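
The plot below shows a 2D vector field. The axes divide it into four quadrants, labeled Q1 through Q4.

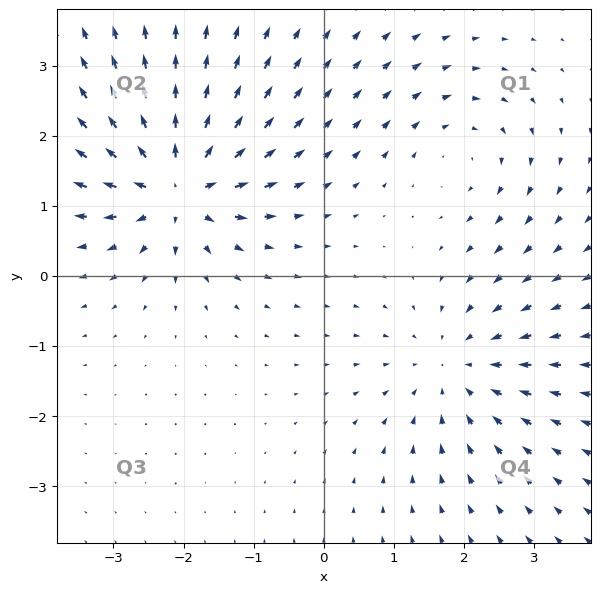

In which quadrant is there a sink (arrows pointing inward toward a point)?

Q4

The sink sits at approximately (1.9, -1.3), which lies in quadrant Q4. The divergence there is about -3, negative as expected for a sink.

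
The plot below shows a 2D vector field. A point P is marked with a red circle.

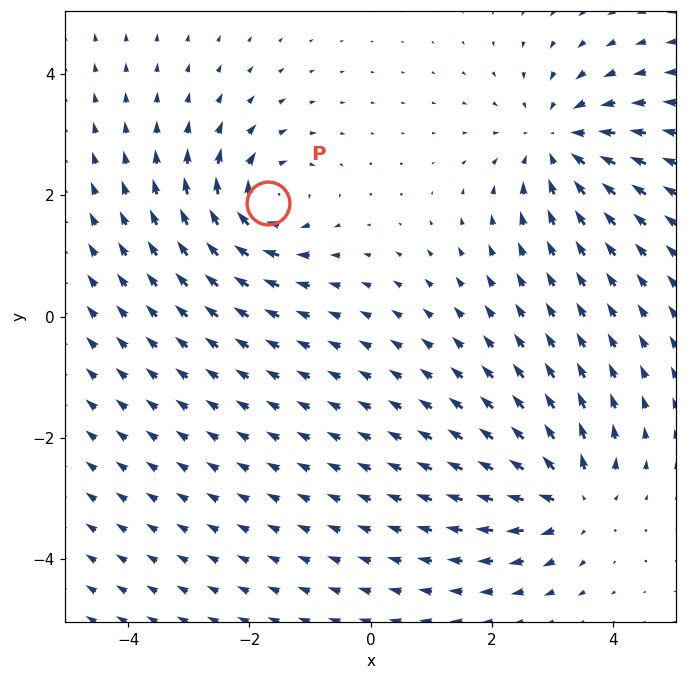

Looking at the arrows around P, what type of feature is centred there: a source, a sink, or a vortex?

At P (-1.7, 1.9) the arrows circulate clockwise. Divergence ≈0, curl about -5 — near-zero divergence with nonzero curl is a vortex.

vortex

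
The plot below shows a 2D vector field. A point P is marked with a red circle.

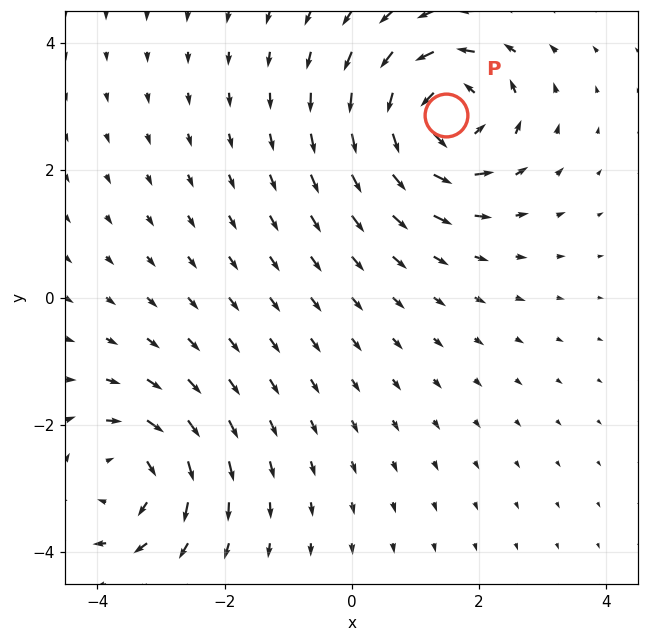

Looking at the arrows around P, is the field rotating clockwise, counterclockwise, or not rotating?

counterclockwise

Near P at (1.5, 2.9) the arrows circulate counterclockwise. The curl (z-component) there is about +5; positive curl means counterclockwise rotation.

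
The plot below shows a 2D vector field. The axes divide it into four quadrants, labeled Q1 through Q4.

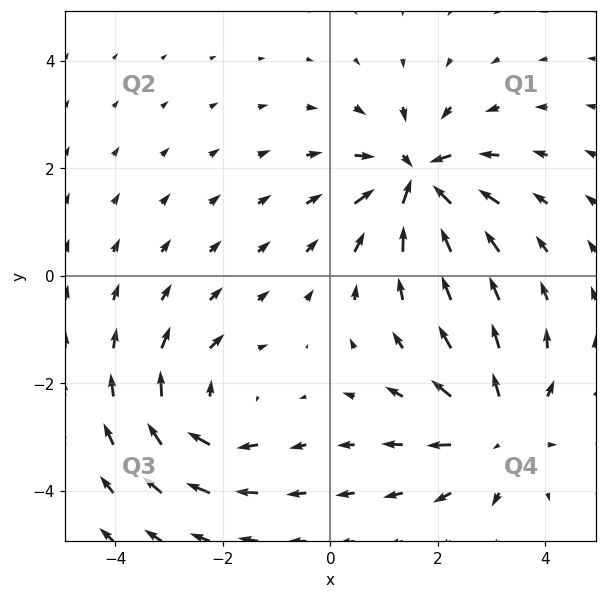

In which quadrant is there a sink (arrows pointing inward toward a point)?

The sink sits at approximately (1.6, 1.8), which lies in quadrant Q1. The divergence there is about -5, negative as expected for a sink.

Q1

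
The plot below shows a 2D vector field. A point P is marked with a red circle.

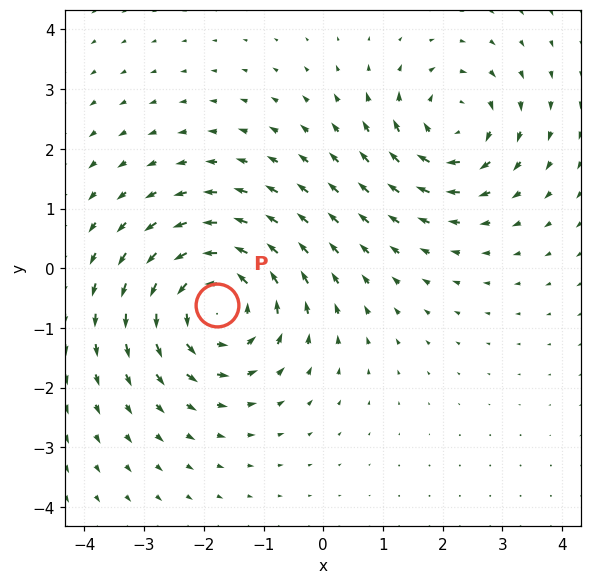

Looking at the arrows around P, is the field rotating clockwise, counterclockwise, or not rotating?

Near P at (-1.8, -0.6) the arrows circulate counterclockwise. The curl (z-component) there is about +5; positive curl means counterclockwise rotation.

counterclockwise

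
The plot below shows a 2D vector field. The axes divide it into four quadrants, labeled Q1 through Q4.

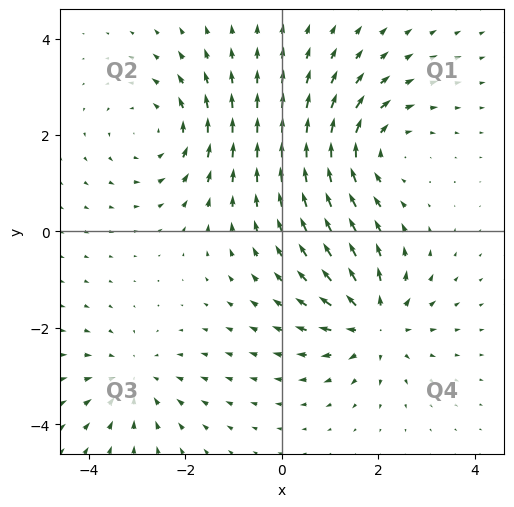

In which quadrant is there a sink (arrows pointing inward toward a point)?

The sink sits at approximately (-3.1, -3.1), which lies in quadrant Q3. The divergence there is about -3, negative as expected for a sink.

Q3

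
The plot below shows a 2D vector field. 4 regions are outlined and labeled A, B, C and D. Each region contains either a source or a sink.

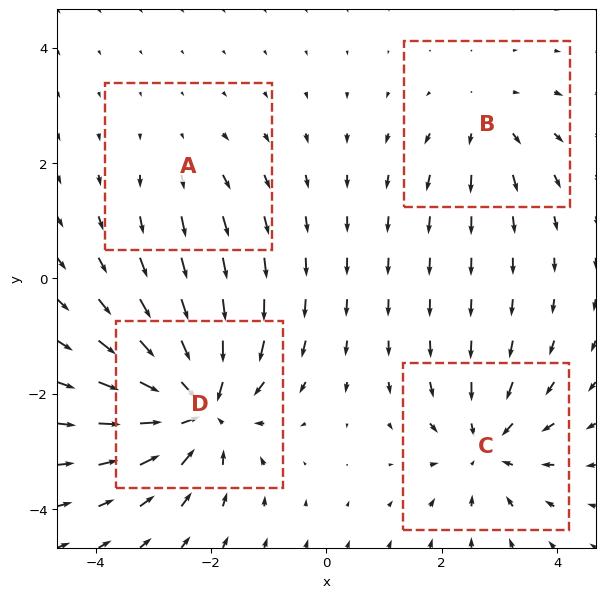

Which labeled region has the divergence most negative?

Divergence at each region's feature centre — A: about +2, B: about +3, C: about -5, D: about -7. Region D is most negative.

D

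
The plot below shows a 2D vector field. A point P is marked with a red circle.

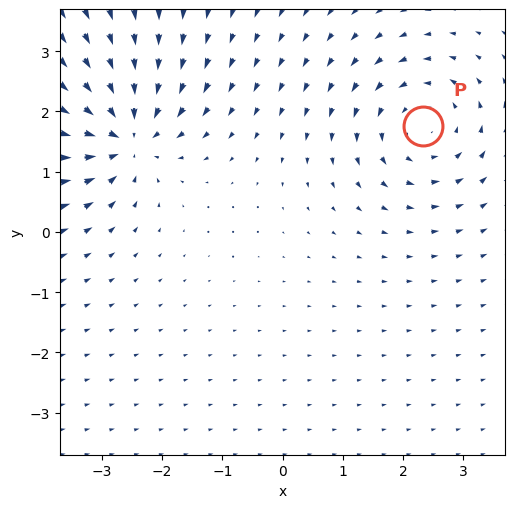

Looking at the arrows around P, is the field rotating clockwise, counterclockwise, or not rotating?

counterclockwise

Near P at (2.3, 1.8) the arrows circulate counterclockwise. The curl (z-component) there is about +4; positive curl means counterclockwise rotation.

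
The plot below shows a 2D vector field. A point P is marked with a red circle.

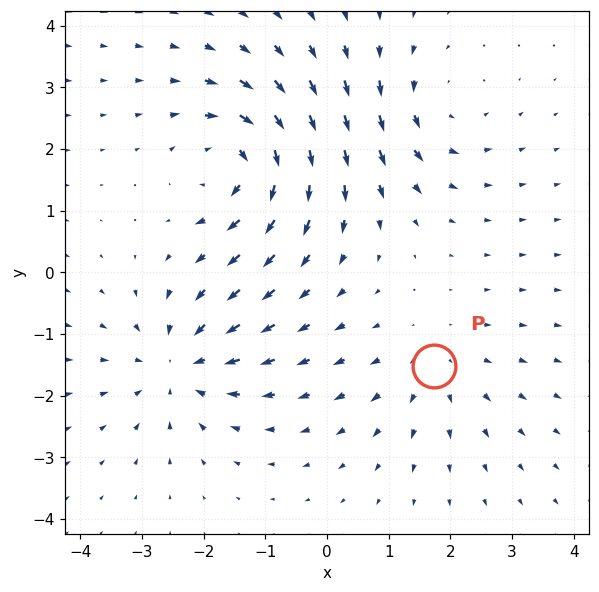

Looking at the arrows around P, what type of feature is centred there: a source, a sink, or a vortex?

At P (1.7, -1.5) the arrows spread outward. Divergence about +3, curl ≈0 — positive divergence with near-zero curl is a source.

source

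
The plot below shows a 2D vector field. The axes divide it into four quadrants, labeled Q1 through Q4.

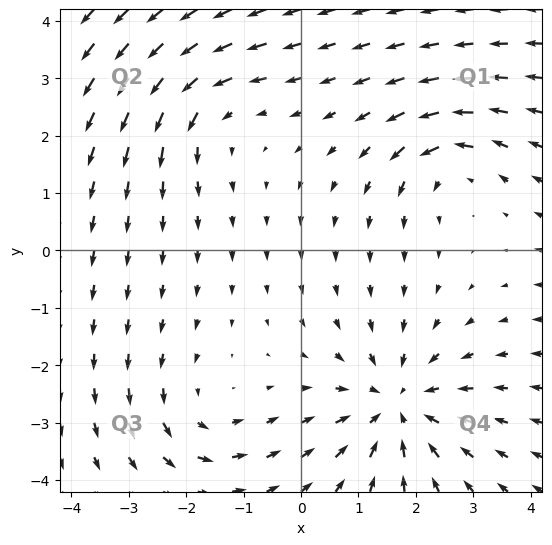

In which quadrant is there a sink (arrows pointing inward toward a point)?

Q4

The sink sits at approximately (1.7, -2.7), which lies in quadrant Q4. The divergence there is about -4, negative as expected for a sink.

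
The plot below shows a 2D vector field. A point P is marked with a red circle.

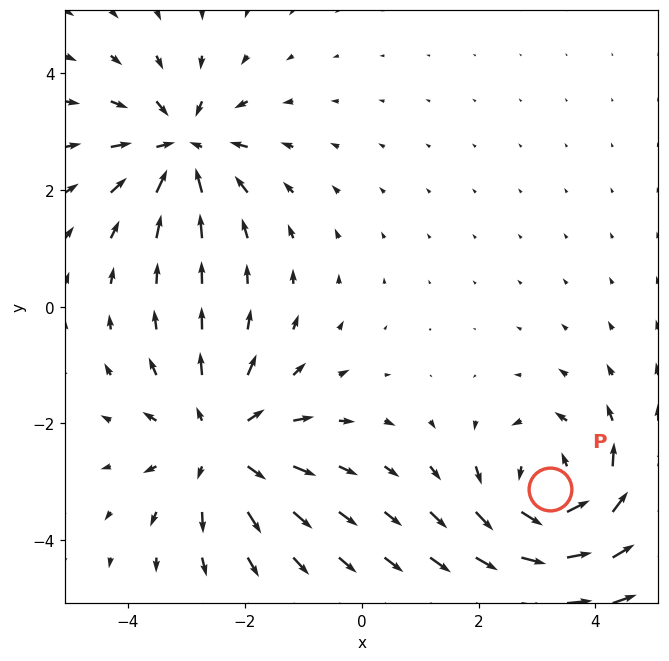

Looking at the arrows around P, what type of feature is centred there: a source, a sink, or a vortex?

vortex

At P (3.2, -3.1) the arrows circulate counterclockwise. Divergence ≈0, curl about +4 — near-zero divergence with nonzero curl is a vortex.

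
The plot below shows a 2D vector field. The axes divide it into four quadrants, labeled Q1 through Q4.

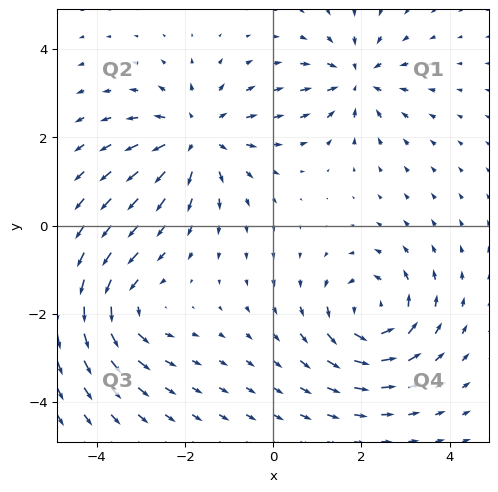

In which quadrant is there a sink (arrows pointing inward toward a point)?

Q1

The sink sits at approximately (1.9, 3.3), which lies in quadrant Q1. The divergence there is about -4, negative as expected for a sink.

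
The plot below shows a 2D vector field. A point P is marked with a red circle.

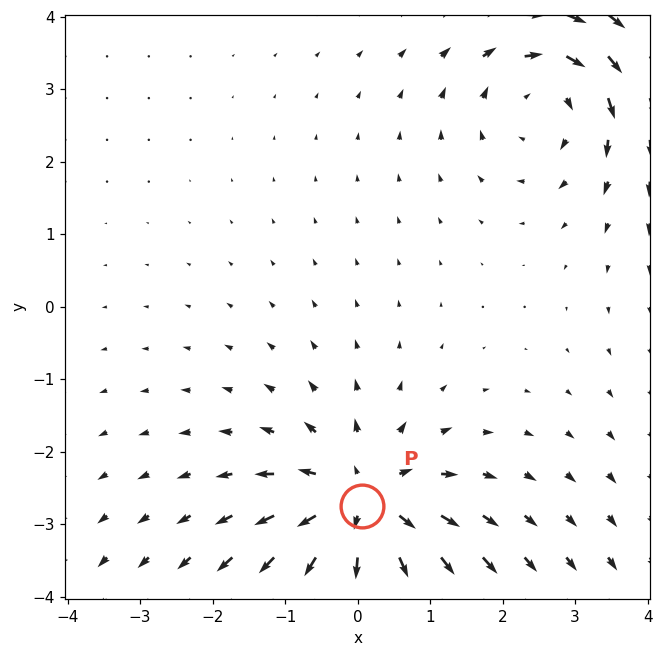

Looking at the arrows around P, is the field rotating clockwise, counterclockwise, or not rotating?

Near P at (0.1, -2.7) the arrows show no circulation. The curl there is ≈0.

not rotating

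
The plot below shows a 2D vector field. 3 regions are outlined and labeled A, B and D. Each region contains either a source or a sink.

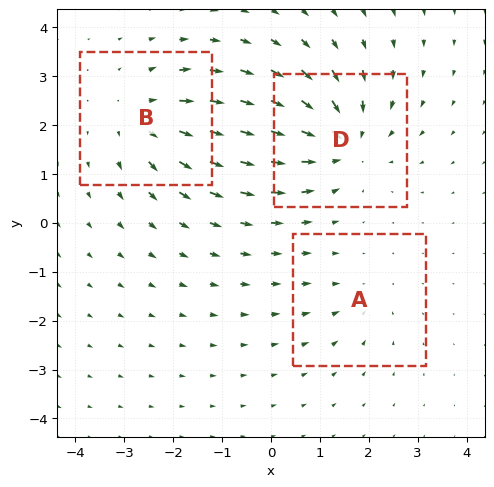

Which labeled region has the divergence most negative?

D

Divergence at each region's feature centre — A: about -2, B: about +3, D: about -4. Region D is most negative.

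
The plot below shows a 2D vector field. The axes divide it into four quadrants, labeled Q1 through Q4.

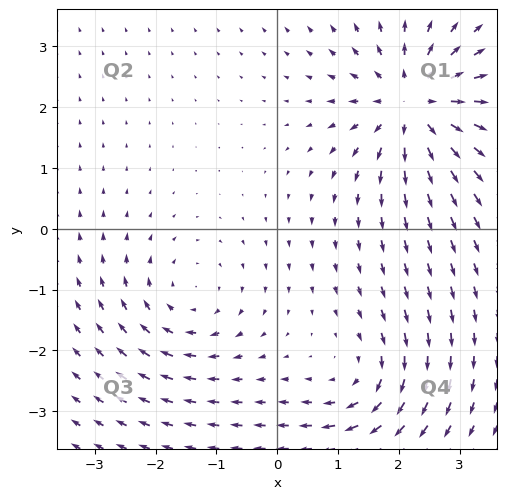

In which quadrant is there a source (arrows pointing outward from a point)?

The source sits at approximately (2.2, 2.1), which lies in quadrant Q1. The divergence there is about +5, positive as expected for a source.

Q1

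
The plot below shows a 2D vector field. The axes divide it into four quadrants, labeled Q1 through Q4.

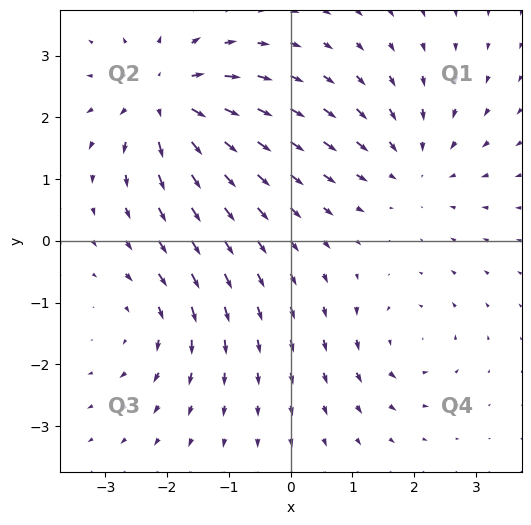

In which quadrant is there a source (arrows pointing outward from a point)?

The source sits at approximately (-2.0, 2.3), which lies in quadrant Q2. The divergence there is about +6, positive as expected for a source.

Q2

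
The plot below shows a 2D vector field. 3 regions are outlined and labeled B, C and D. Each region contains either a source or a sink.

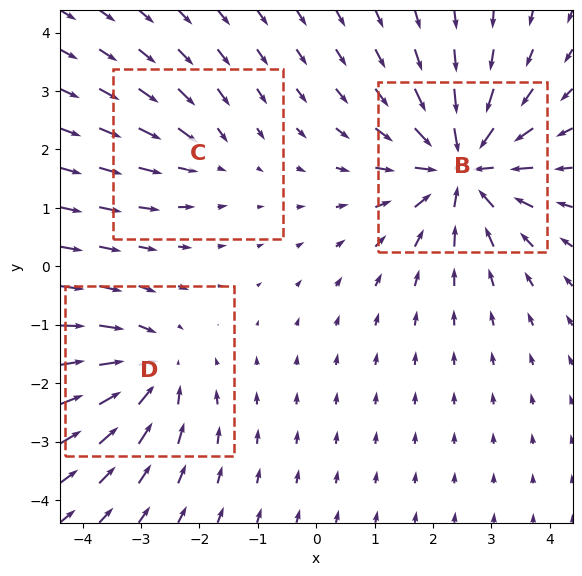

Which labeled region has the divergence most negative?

B

Divergence at each region's feature centre — B: about -5, C: about -2, D: about -3. Region B is most negative.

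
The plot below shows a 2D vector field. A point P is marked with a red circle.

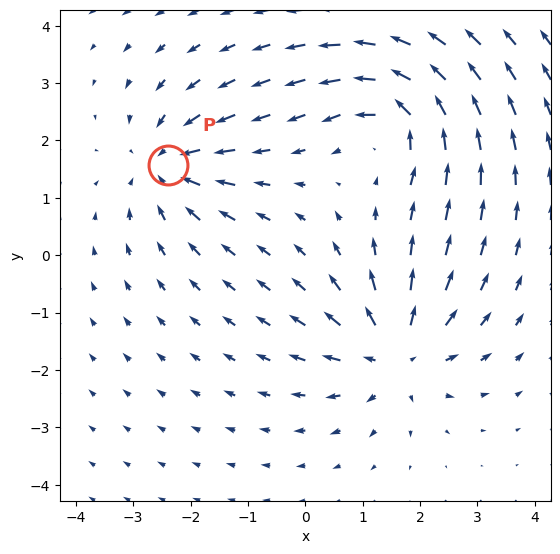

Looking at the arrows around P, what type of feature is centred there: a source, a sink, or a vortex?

At P (-2.4, 1.6) the arrows converge inward. Divergence about -4, curl ≈0 — negative divergence with near-zero curl is a sink.

sink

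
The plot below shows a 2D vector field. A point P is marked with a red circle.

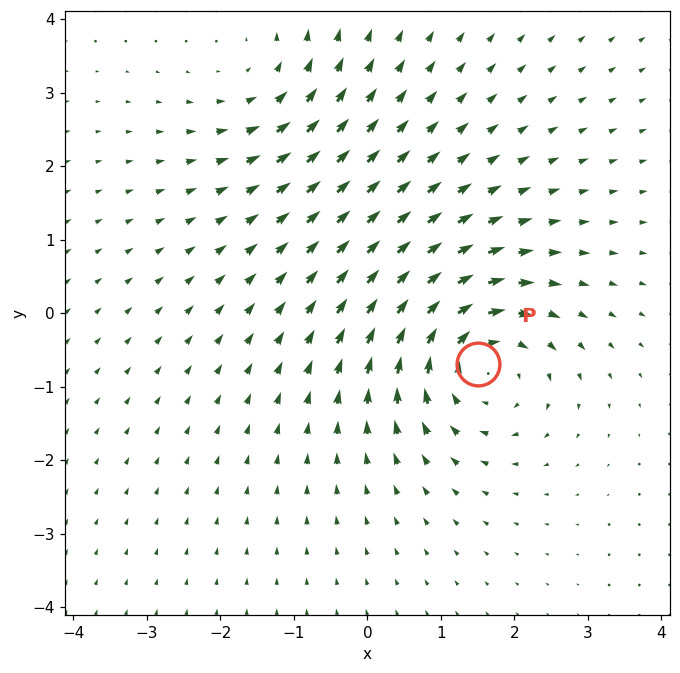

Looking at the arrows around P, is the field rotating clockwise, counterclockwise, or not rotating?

Near P at (1.5, -0.7) the arrows circulate clockwise. The curl (z-component) there is about -4; negative curl means clockwise rotation.

clockwise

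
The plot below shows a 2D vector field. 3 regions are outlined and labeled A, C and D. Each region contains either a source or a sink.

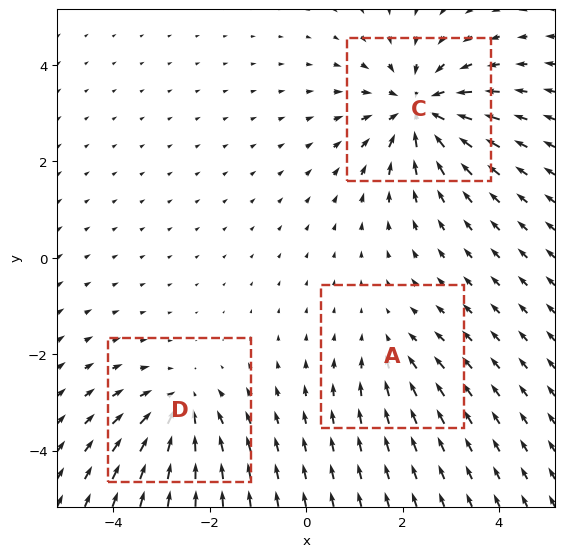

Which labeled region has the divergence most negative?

C

Divergence at each region's feature centre — A: about -2, C: about -5, D: about -3. Region C is most negative.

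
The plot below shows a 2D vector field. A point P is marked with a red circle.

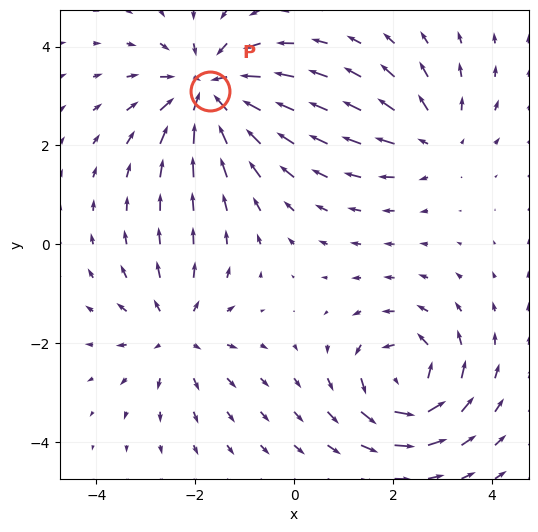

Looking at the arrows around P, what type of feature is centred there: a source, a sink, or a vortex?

At P (-1.7, 3.1) the arrows converge inward. Divergence about -5, curl ≈0 — negative divergence with near-zero curl is a sink.

sink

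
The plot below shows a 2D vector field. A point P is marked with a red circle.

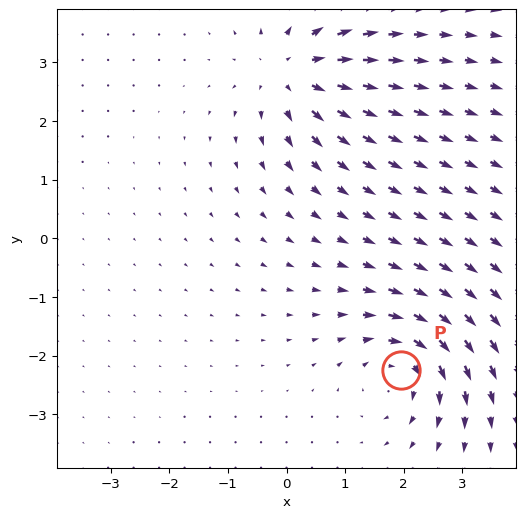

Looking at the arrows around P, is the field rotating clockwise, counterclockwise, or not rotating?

clockwise

Near P at (2.0, -2.2) the arrows circulate clockwise. The curl (z-component) there is about -5; negative curl means clockwise rotation.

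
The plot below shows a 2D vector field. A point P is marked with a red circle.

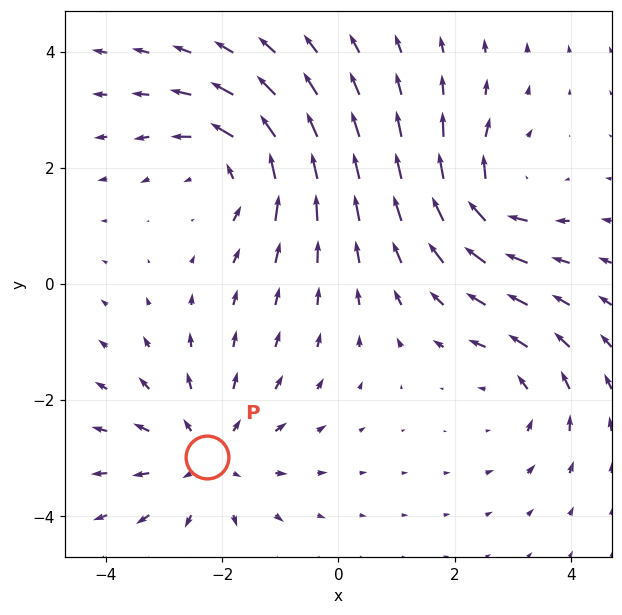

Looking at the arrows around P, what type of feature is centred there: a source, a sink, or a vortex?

At P (-2.3, -3.0) the arrows spread outward. Divergence about +3, curl ≈0 — positive divergence with near-zero curl is a source.

source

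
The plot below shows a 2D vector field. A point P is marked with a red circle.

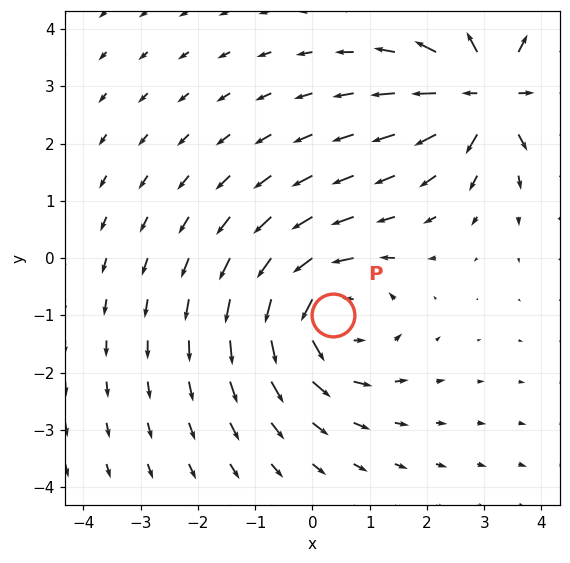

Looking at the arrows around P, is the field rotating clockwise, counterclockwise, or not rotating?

Near P at (0.4, -1.0) the arrows circulate counterclockwise. The curl (z-component) there is about +3; positive curl means counterclockwise rotation.

counterclockwise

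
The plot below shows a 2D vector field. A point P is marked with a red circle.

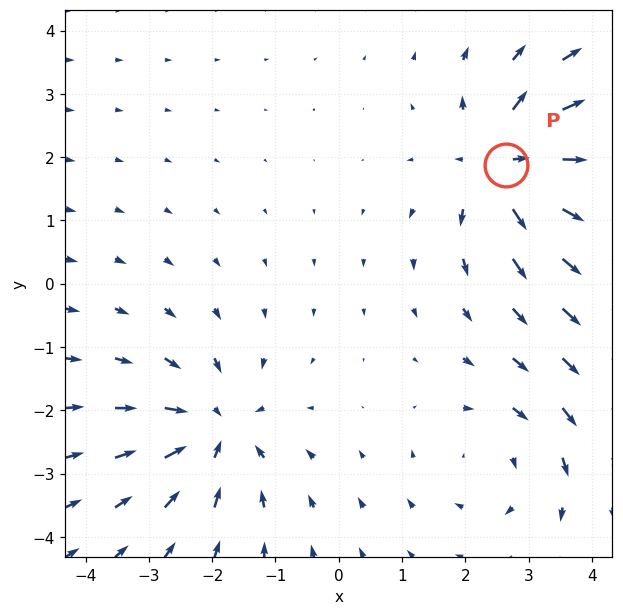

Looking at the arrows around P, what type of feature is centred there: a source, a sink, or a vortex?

At P (2.6, 1.9) the arrows spread outward. Divergence about +6, curl ≈0 — positive divergence with near-zero curl is a source.

source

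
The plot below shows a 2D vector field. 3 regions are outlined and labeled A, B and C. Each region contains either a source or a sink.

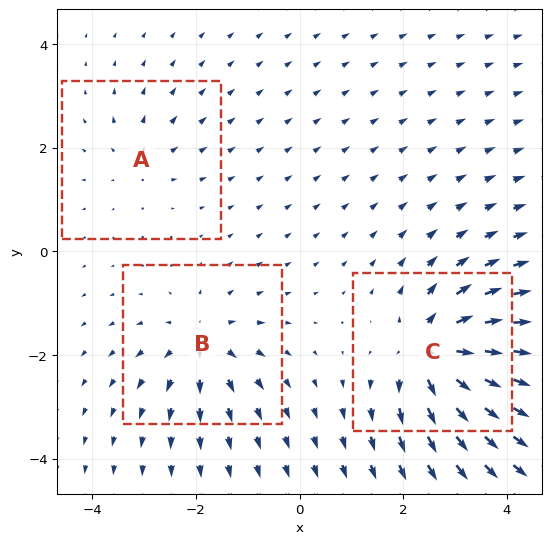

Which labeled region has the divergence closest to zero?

Divergence at each region's feature centre — A: about +2, B: about +4, C: about +6. Region A is closest to zero.

A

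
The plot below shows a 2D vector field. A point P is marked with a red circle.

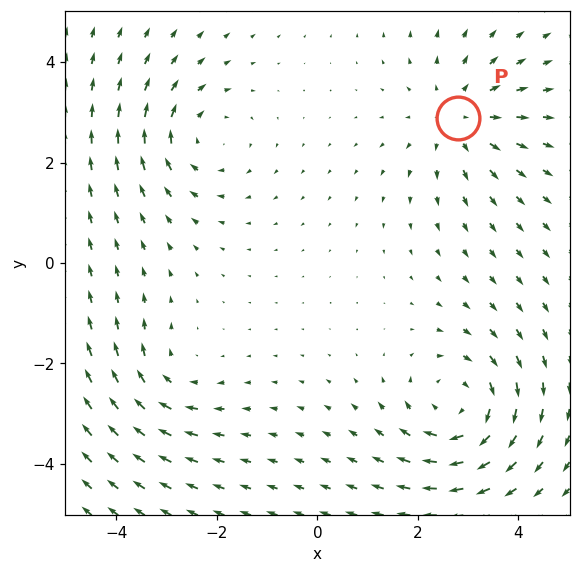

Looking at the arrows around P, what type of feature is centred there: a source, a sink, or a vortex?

At P (2.8, 2.9) the arrows spread outward. Divergence about +3, curl ≈0 — positive divergence with near-zero curl is a source.

source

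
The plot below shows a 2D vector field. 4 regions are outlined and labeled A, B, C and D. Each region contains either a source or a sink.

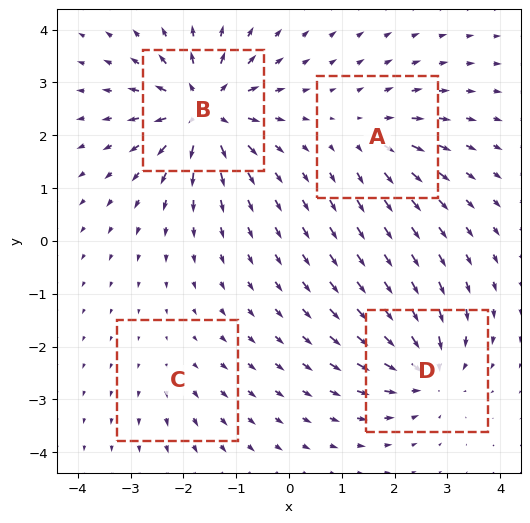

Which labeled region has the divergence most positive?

Divergence at each region's feature centre — A: about +4, B: about +9, C: about +2, D: about -6. Region B is most positive.

B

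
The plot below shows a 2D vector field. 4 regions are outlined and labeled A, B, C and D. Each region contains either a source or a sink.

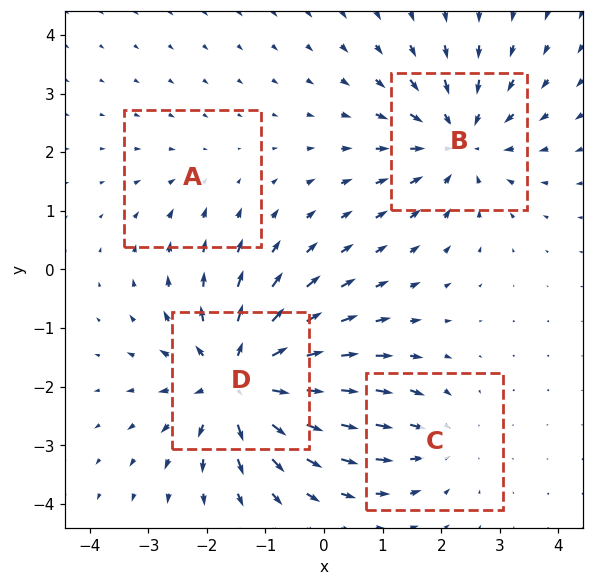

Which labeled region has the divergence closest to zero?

A

Divergence at each region's feature centre — A: about -2, B: about -5, C: about -3, D: about +7. Region A is closest to zero.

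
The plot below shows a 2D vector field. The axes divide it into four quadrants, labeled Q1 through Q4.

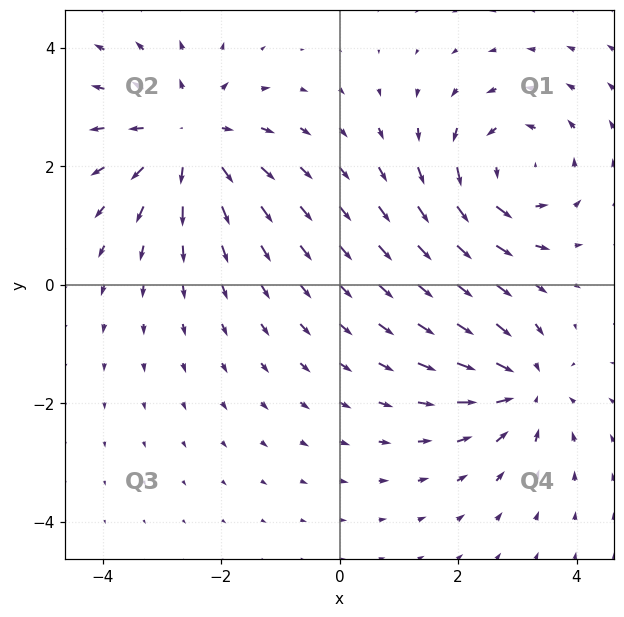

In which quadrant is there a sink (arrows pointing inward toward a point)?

The sink sits at approximately (3.1, -1.7), which lies in quadrant Q4. The divergence there is about -4, negative as expected for a sink.

Q4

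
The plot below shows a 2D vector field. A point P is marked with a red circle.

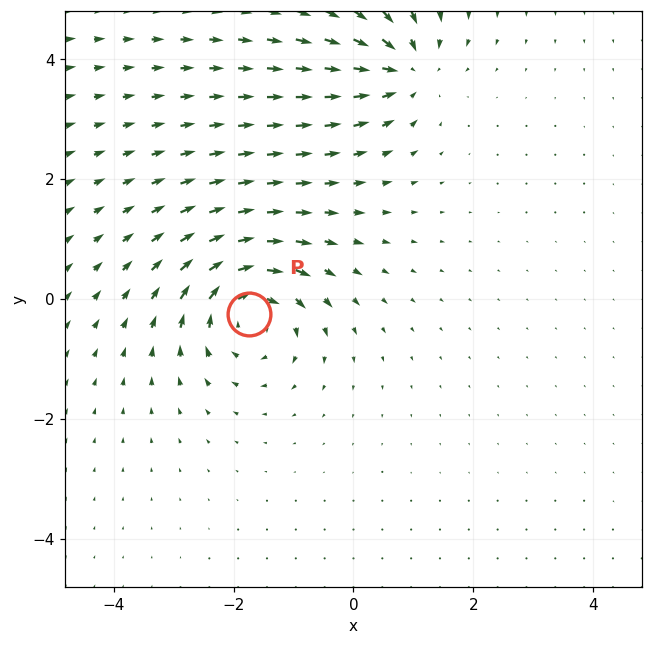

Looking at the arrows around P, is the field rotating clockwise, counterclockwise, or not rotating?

Near P at (-1.7, -0.3) the arrows circulate clockwise. The curl (z-component) there is about -6; negative curl means clockwise rotation.

clockwise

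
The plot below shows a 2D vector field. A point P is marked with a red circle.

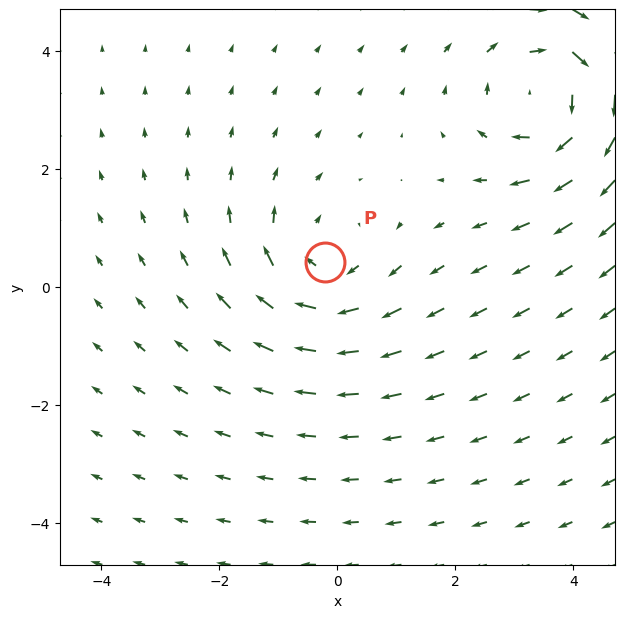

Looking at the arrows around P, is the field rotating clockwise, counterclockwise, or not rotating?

clockwise

Near P at (-0.2, 0.4) the arrows circulate clockwise. The curl (z-component) there is about -4; negative curl means clockwise rotation.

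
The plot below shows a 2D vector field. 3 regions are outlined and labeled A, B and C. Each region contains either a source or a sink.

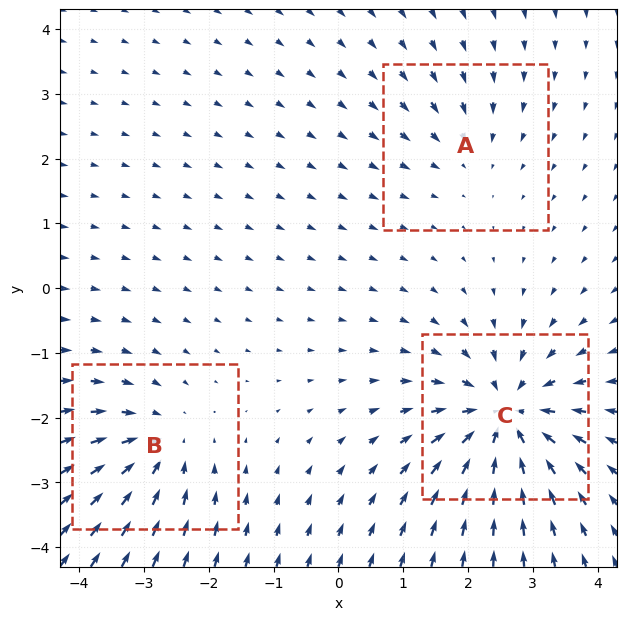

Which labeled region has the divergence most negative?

Divergence at each region's feature centre — A: about -2, B: about -4, C: about -6. Region C is most negative.

C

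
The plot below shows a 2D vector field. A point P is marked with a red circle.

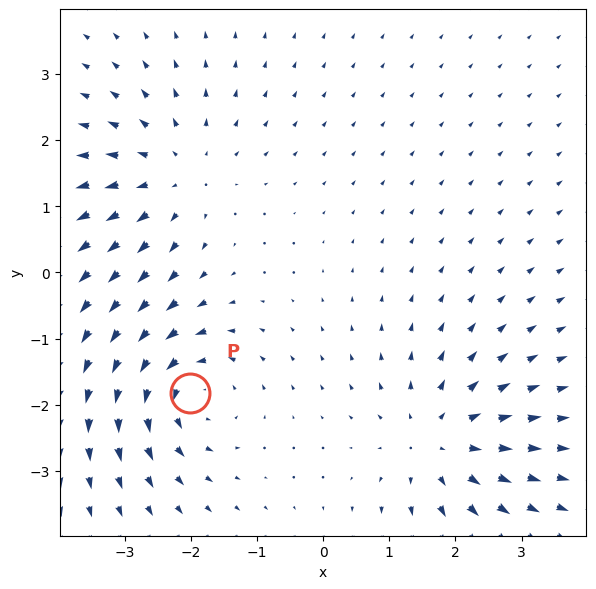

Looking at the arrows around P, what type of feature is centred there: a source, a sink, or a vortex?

vortex

At P (-2.0, -1.8) the arrows circulate counterclockwise. Divergence ≈0, curl about +5 — near-zero divergence with nonzero curl is a vortex.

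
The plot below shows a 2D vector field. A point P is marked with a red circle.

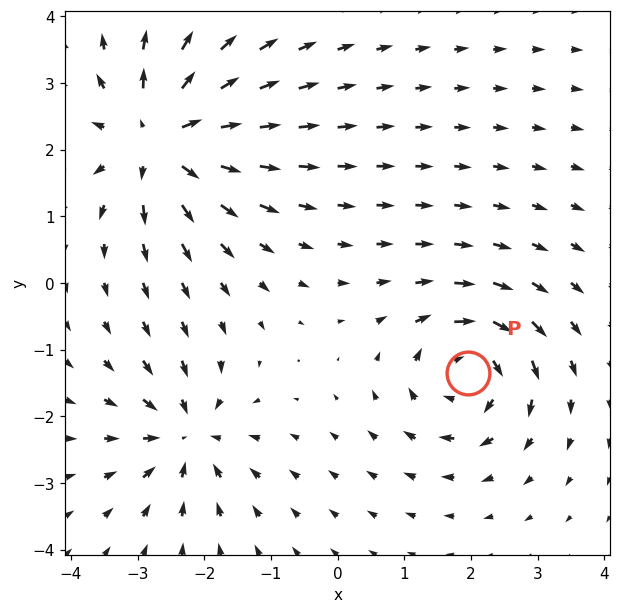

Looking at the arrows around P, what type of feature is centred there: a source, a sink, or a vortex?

At P (2.0, -1.3) the arrows circulate clockwise. Divergence ≈0, curl about -5 — near-zero divergence with nonzero curl is a vortex.

vortex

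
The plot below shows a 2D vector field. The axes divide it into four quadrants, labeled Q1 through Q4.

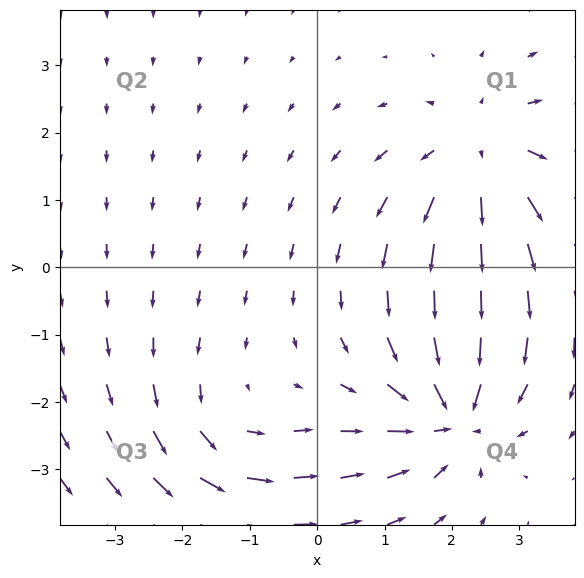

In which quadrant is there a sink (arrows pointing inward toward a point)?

The sink sits at approximately (2.0, -2.2), which lies in quadrant Q4. The divergence there is about -6, negative as expected for a sink.

Q4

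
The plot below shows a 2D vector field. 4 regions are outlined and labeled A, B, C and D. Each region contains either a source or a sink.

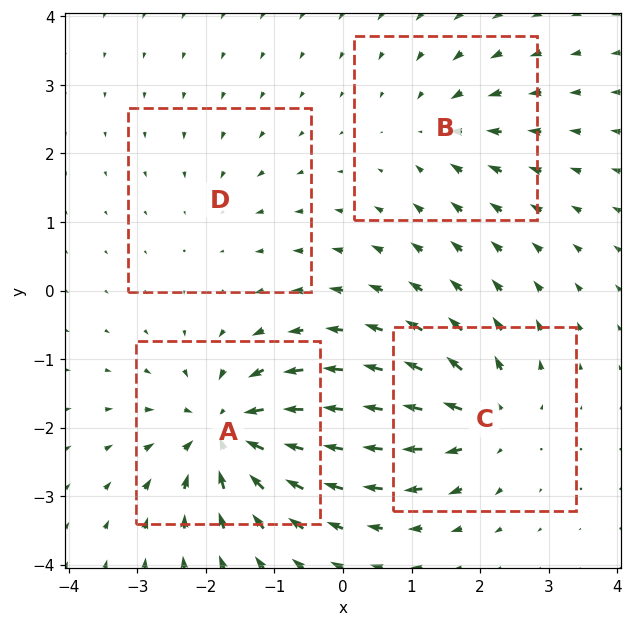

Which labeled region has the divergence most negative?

A

Divergence at each region's feature centre — A: about -9, B: about -4, C: about +6, D: about -2. Region A is most negative.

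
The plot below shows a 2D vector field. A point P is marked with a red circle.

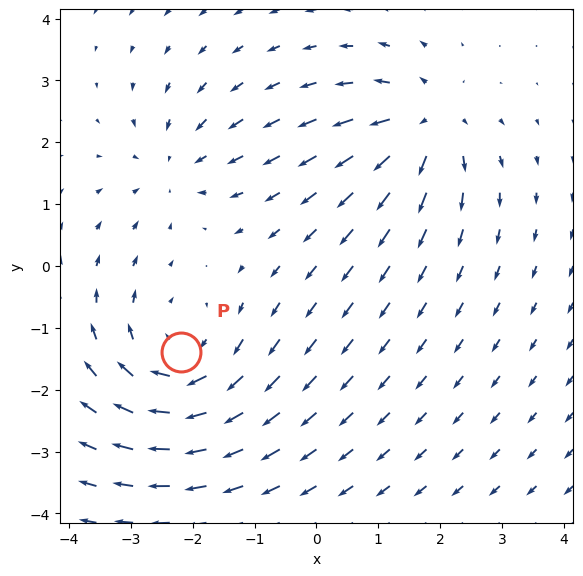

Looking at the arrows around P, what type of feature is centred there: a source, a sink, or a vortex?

vortex

At P (-2.2, -1.4) the arrows circulate clockwise. Divergence ≈0, curl about -4 — near-zero divergence with nonzero curl is a vortex.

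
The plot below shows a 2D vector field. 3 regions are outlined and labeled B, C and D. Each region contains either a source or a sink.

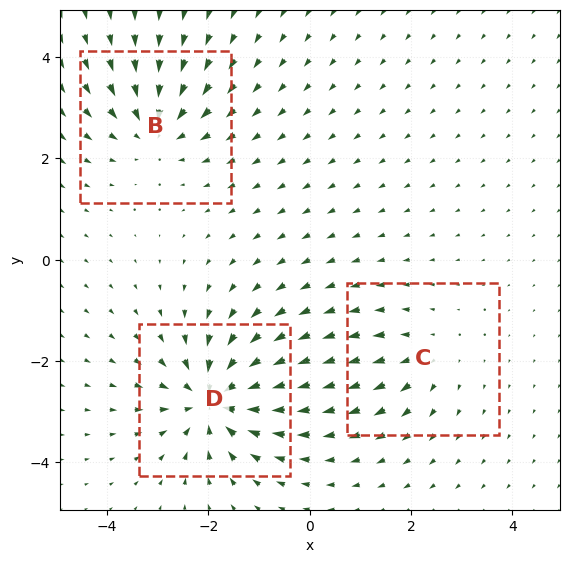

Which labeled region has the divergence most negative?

Divergence at each region's feature centre — B: about -4, C: about +2, D: about -5. Region D is most negative.

D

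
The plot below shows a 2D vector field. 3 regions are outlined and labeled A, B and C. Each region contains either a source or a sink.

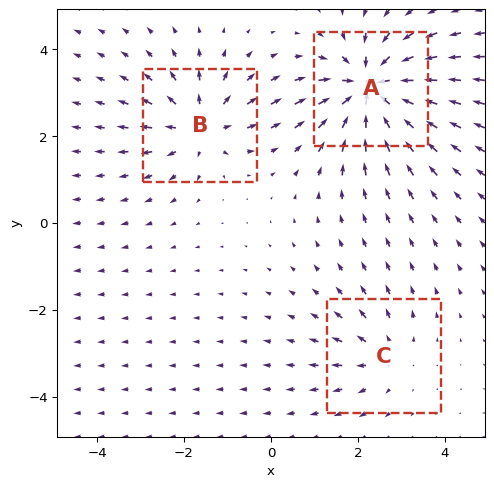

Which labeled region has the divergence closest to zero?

C

Divergence at each region's feature centre — A: about -5, B: about +4, C: about +2. Region C is closest to zero.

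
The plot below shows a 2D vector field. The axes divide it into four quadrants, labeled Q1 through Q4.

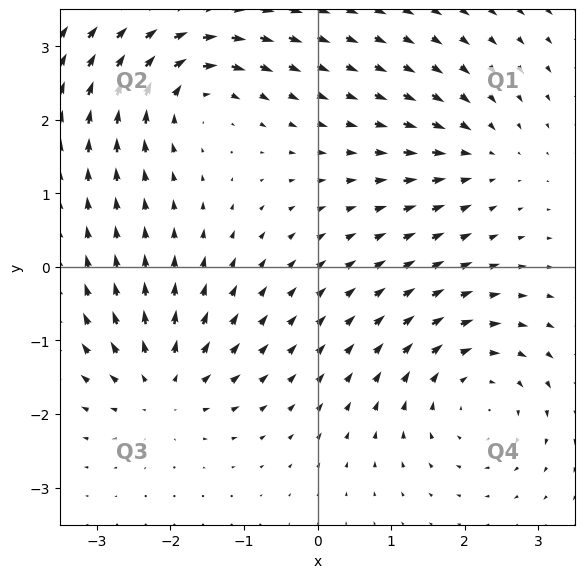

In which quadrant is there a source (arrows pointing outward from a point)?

Q3

The source sits at approximately (-2.1, -1.6), which lies in quadrant Q3. The divergence there is about +5, positive as expected for a source.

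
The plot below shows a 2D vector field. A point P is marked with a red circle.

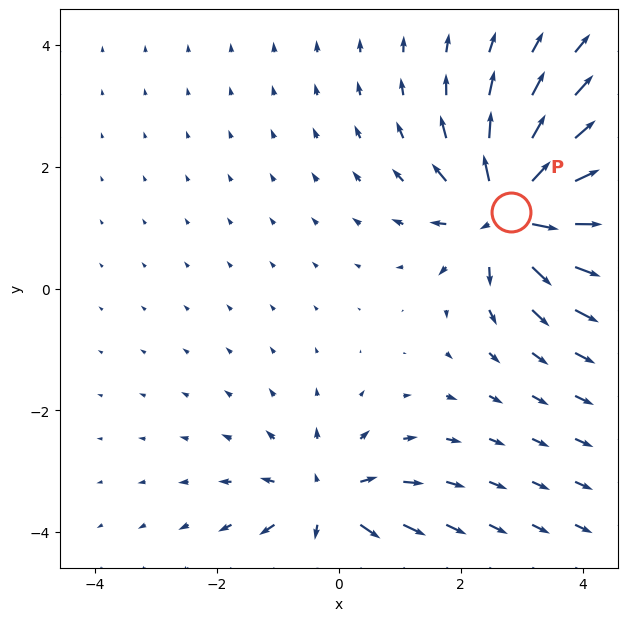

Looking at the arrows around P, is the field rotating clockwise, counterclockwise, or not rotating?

Near P at (2.8, 1.3) the arrows show no circulation. The curl there is ≈0.

not rotating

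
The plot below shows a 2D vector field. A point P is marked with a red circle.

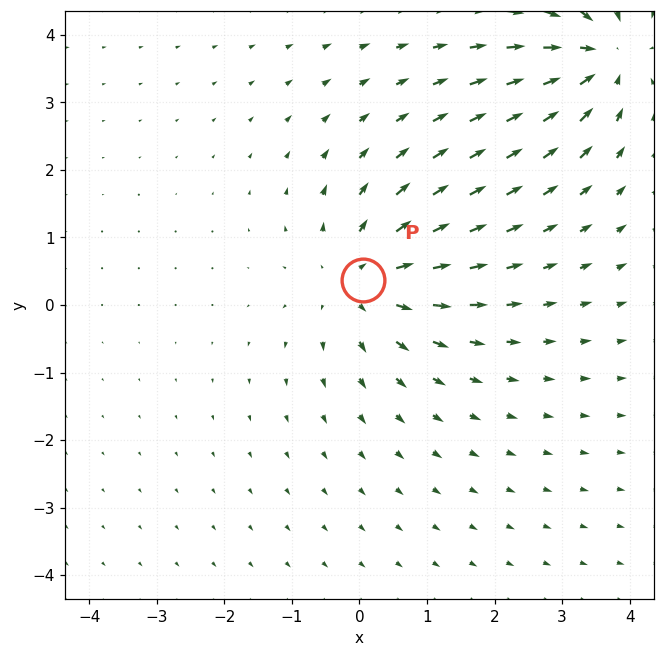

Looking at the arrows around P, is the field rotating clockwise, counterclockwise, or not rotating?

not rotating

Near P at (0.1, 0.4) the arrows show no circulation. The curl there is ≈0.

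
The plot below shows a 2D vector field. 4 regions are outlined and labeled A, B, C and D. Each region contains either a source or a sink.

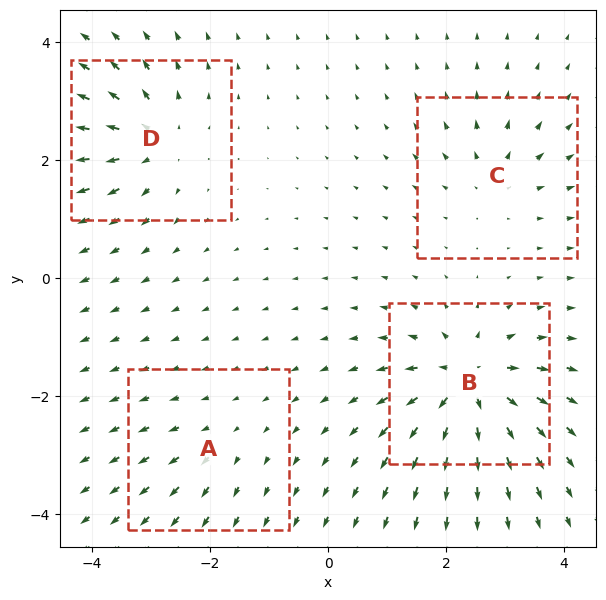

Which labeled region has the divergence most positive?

B

Divergence at each region's feature centre — A: about +2, B: about +9, C: about +4, D: about +6. Region B is most positive.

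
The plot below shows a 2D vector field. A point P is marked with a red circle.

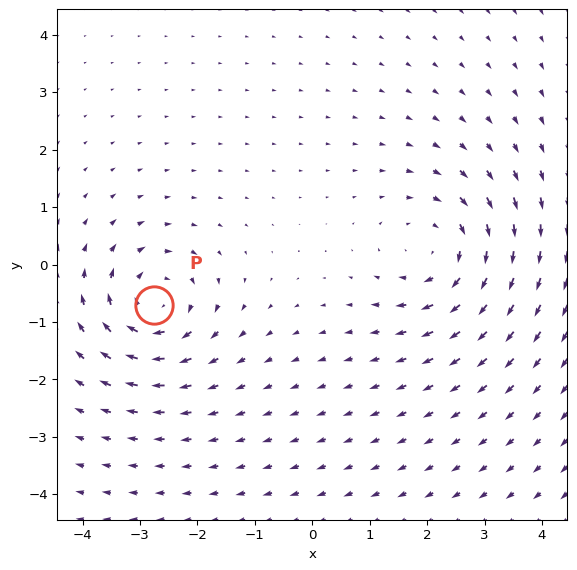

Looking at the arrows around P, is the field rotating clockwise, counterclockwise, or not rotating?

Near P at (-2.8, -0.7) the arrows circulate clockwise. The curl (z-component) there is about -5; negative curl means clockwise rotation.

clockwise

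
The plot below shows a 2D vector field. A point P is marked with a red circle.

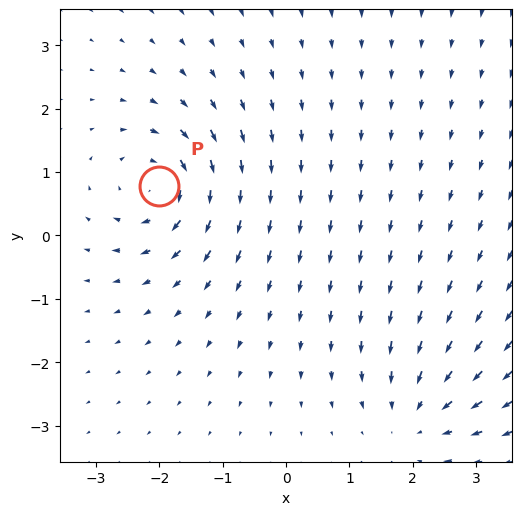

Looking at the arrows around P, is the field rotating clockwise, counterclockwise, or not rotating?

clockwise

Near P at (-2.0, 0.8) the arrows circulate clockwise. The curl (z-component) there is about -5; negative curl means clockwise rotation.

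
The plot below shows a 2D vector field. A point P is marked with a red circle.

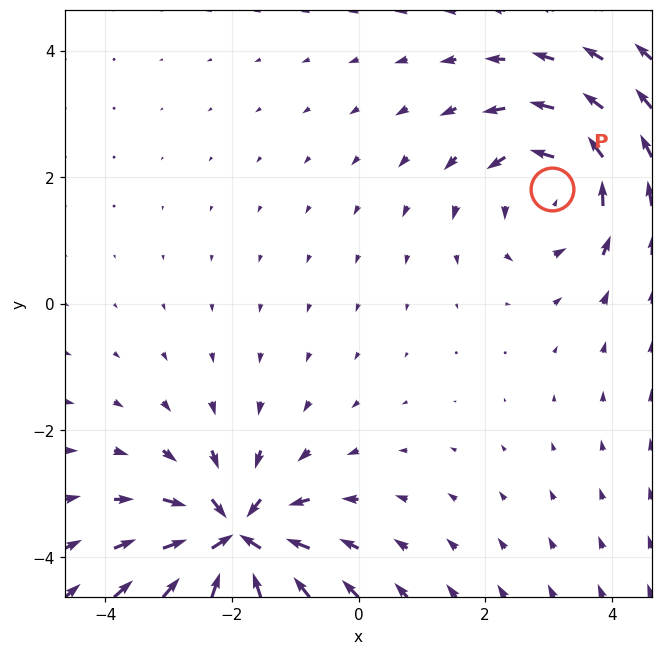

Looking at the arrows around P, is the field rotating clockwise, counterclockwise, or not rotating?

counterclockwise

Near P at (3.1, 1.8) the arrows circulate counterclockwise. The curl (z-component) there is about +3; positive curl means counterclockwise rotation.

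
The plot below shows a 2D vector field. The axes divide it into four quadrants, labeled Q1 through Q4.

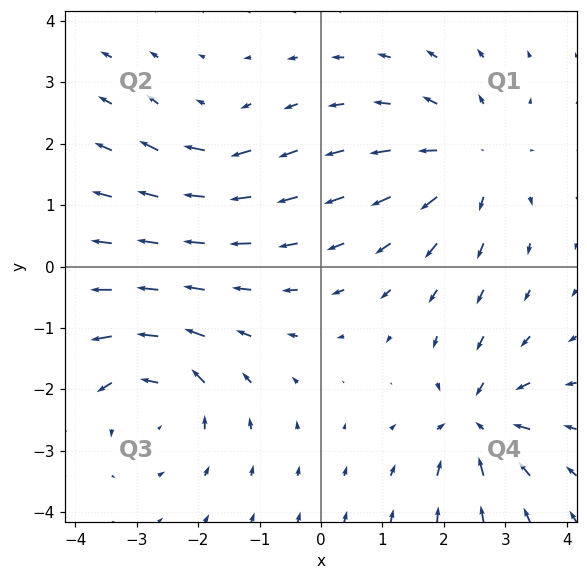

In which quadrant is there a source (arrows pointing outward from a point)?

Q1

The source sits at approximately (2.4, 1.7), which lies in quadrant Q1. The divergence there is about +4, positive as expected for a source.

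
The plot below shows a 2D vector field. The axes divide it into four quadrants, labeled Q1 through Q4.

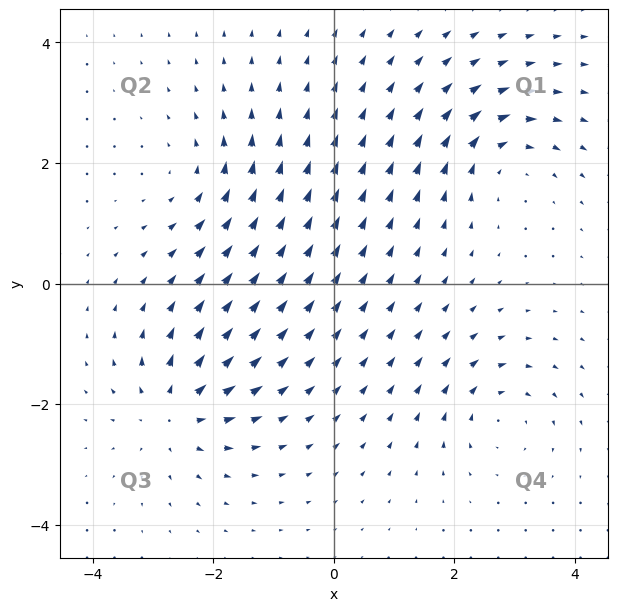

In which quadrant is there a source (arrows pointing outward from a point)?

Q3

The source sits at approximately (-2.7, -2.1), which lies in quadrant Q3. The divergence there is about +6, positive as expected for a source.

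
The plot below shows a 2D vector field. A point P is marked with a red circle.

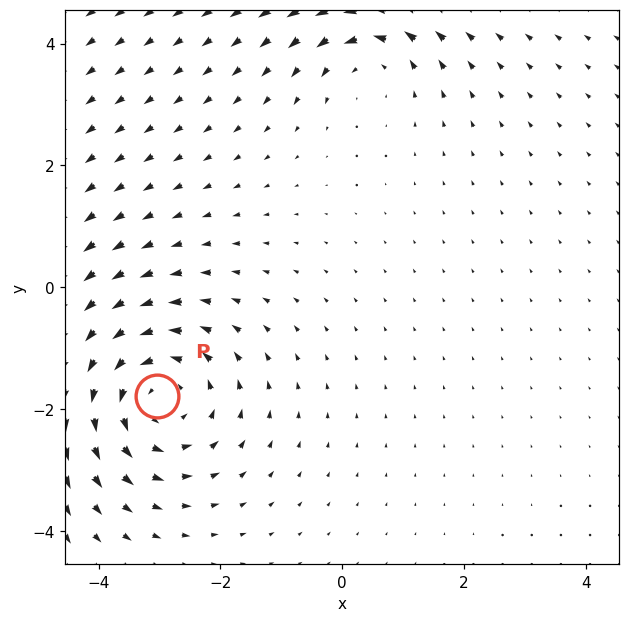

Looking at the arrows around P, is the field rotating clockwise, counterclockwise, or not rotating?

counterclockwise

Near P at (-3.0, -1.8) the arrows circulate counterclockwise. The curl (z-component) there is about +4; positive curl means counterclockwise rotation.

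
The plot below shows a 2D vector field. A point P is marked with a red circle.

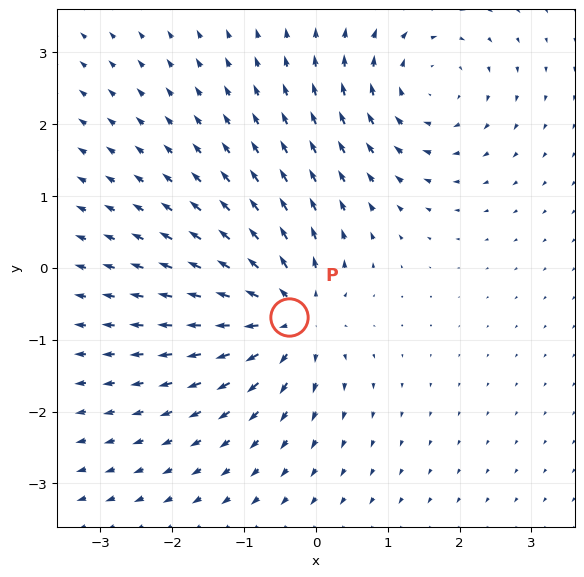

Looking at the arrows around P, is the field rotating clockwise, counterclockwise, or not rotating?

not rotating

Near P at (-0.4, -0.7) the arrows show no circulation. The curl there is ≈0.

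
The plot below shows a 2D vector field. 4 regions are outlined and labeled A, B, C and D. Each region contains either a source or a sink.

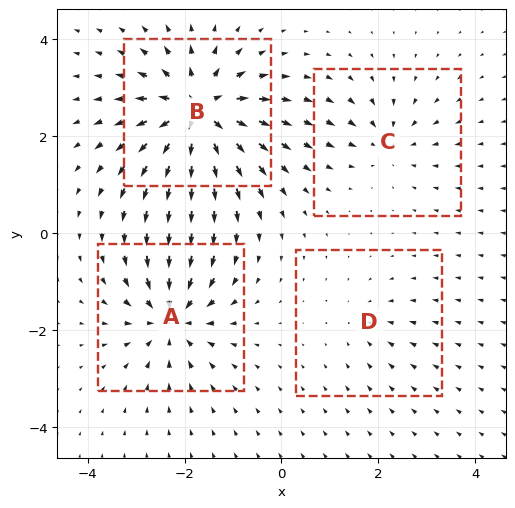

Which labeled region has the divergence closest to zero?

Divergence at each region's feature centre — A: about -6, B: about +8, C: about -4, D: about -2. Region D is closest to zero.

D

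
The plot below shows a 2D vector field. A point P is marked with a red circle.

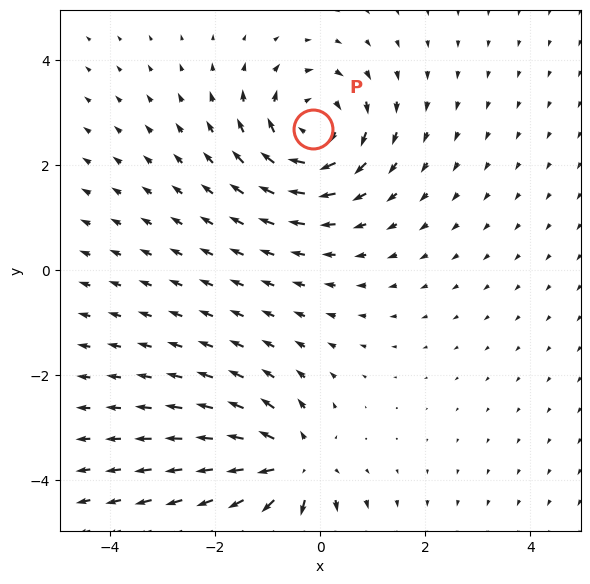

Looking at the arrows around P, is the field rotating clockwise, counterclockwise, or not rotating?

Near P at (-0.1, 2.7) the arrows circulate clockwise. The curl (z-component) there is about -5; negative curl means clockwise rotation.

clockwise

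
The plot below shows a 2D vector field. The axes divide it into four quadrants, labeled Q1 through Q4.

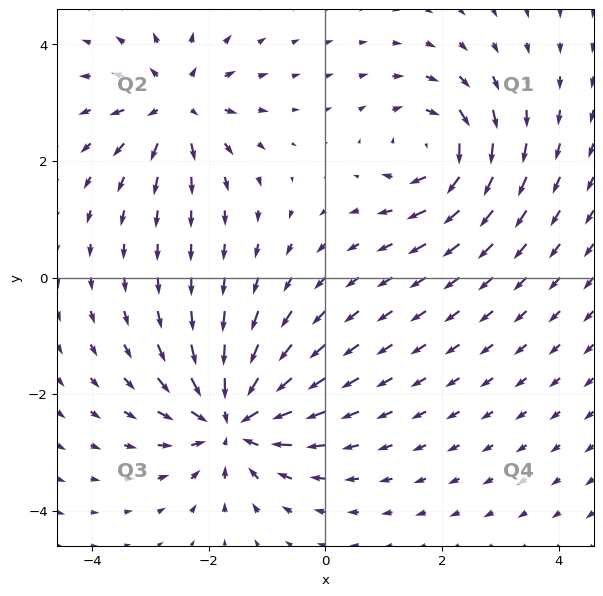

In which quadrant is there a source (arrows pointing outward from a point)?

The source sits at approximately (-2.6, 3.0), which lies in quadrant Q2. The divergence there is about +4, positive as expected for a source.

Q2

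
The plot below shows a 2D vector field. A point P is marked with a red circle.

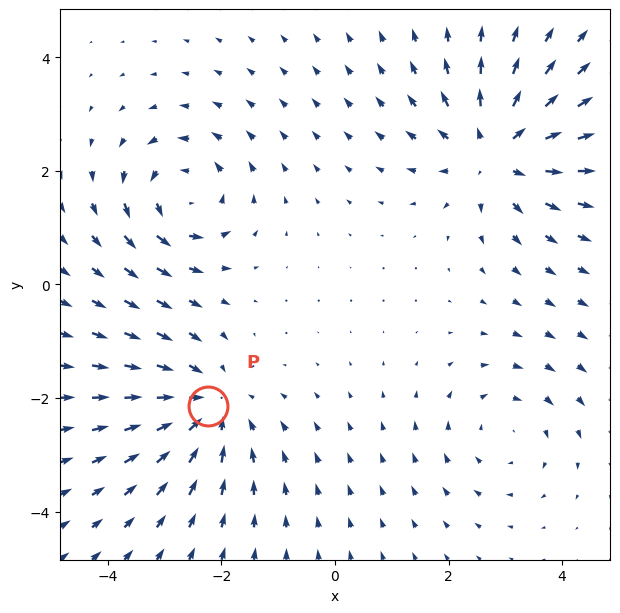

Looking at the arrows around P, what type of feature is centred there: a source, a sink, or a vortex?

sink

At P (-2.2, -2.1) the arrows converge inward. Divergence about -4, curl ≈0 — negative divergence with near-zero curl is a sink.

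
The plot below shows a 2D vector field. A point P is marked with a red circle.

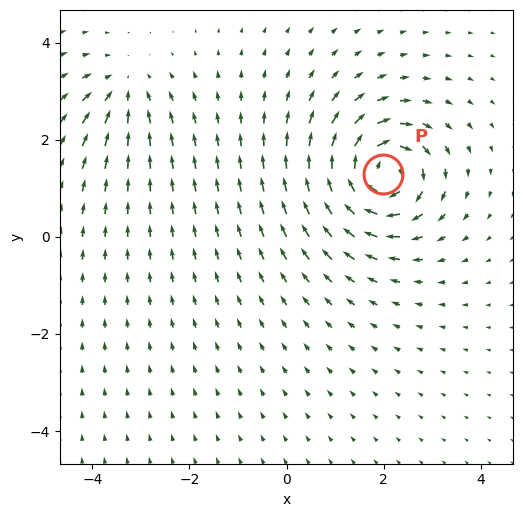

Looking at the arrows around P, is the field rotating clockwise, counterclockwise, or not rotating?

clockwise

Near P at (2.0, 1.3) the arrows circulate clockwise. The curl (z-component) there is about -7; negative curl means clockwise rotation.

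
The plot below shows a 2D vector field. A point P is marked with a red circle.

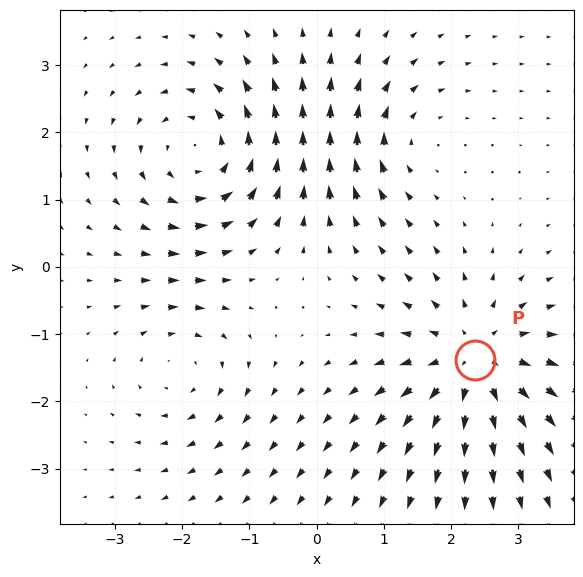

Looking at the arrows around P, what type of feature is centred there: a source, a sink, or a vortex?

At P (2.4, -1.4) the arrows spread outward. Divergence about +5, curl ≈0 — positive divergence with near-zero curl is a source.

source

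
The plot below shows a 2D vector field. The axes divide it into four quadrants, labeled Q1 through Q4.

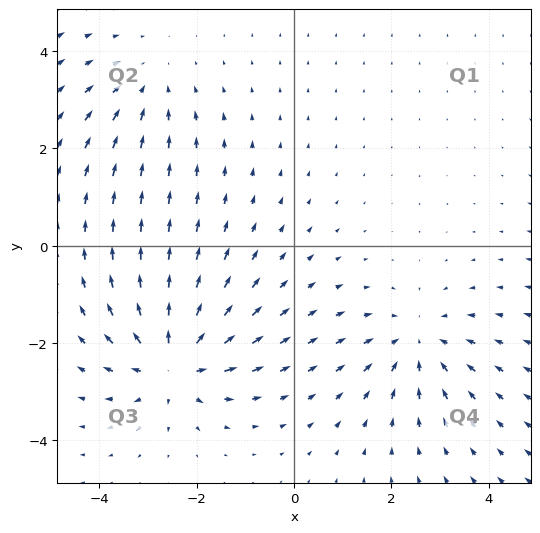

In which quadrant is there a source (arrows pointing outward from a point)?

Q3

The source sits at approximately (-2.5, -2.4), which lies in quadrant Q3. The divergence there is about +5, positive as expected for a source.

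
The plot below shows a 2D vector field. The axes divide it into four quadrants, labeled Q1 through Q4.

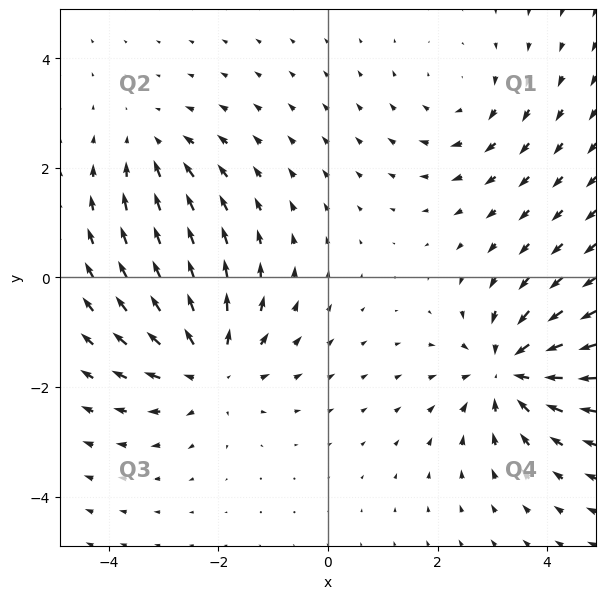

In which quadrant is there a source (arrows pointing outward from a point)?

The source sits at approximately (-2.2, -1.6), which lies in quadrant Q3. The divergence there is about +4, positive as expected for a source.

Q3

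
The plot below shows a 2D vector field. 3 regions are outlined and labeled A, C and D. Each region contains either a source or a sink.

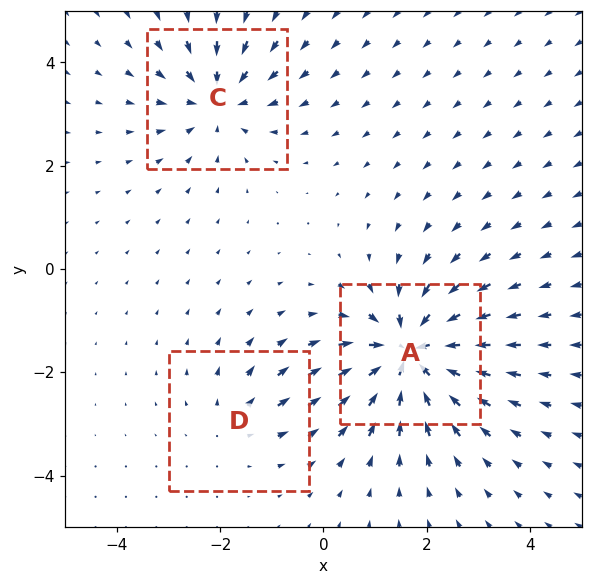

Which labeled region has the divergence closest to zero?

D

Divergence at each region's feature centre — A: about -6, C: about -4, D: about +2. Region D is closest to zero.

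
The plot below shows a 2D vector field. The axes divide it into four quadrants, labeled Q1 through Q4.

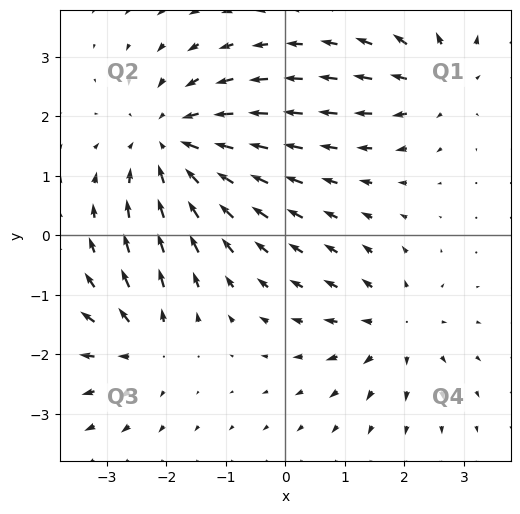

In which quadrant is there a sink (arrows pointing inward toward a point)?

The sink sits at approximately (-1.9, 1.5), which lies in quadrant Q2. The divergence there is about -4, negative as expected for a sink.

Q2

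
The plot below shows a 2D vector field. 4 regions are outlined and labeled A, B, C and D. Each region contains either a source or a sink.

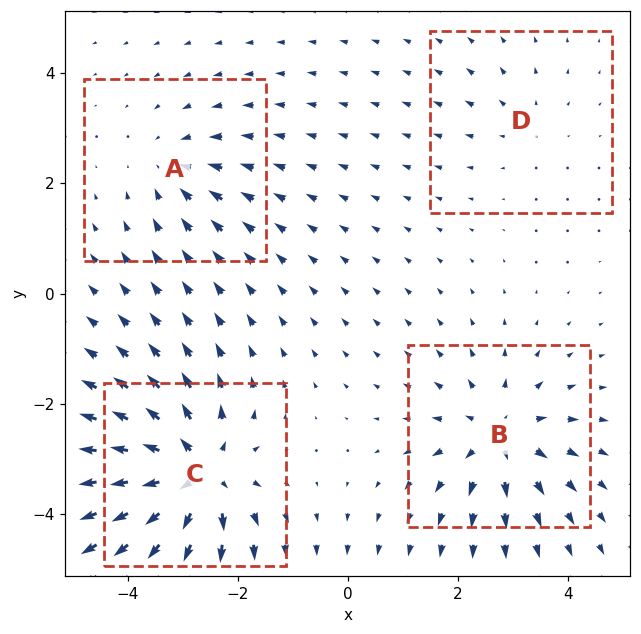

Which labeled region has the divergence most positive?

C

Divergence at each region's feature centre — A: about -3, B: about +5, C: about +8, D: about +2. Region C is most positive.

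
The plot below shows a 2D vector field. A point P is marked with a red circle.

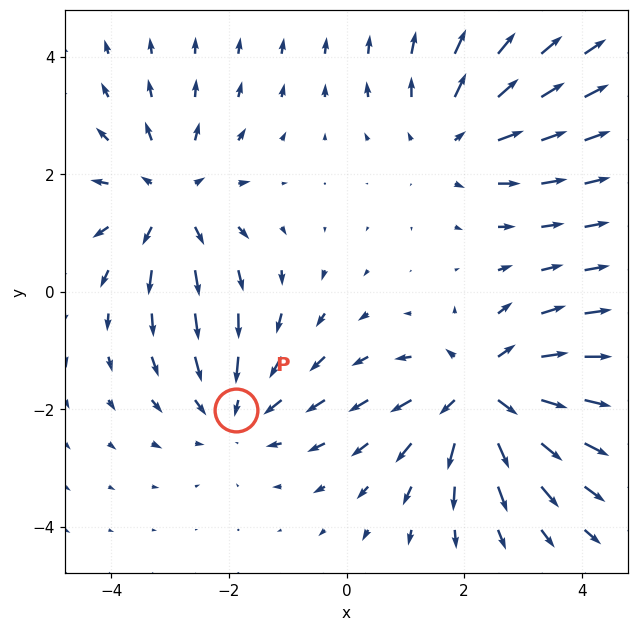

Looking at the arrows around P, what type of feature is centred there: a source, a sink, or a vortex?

At P (-1.9, -2.0) the arrows converge inward. Divergence about -2, curl ≈0 — negative divergence with near-zero curl is a sink.

sink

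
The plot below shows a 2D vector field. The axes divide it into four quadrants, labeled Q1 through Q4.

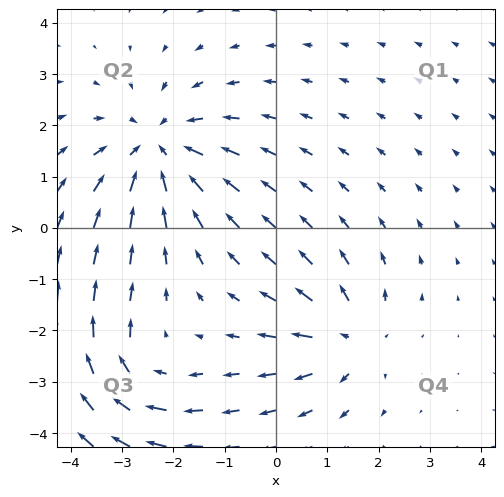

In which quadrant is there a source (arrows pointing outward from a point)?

Q4

The source sits at approximately (1.4, -2.2), which lies in quadrant Q4. The divergence there is about +4, positive as expected for a source.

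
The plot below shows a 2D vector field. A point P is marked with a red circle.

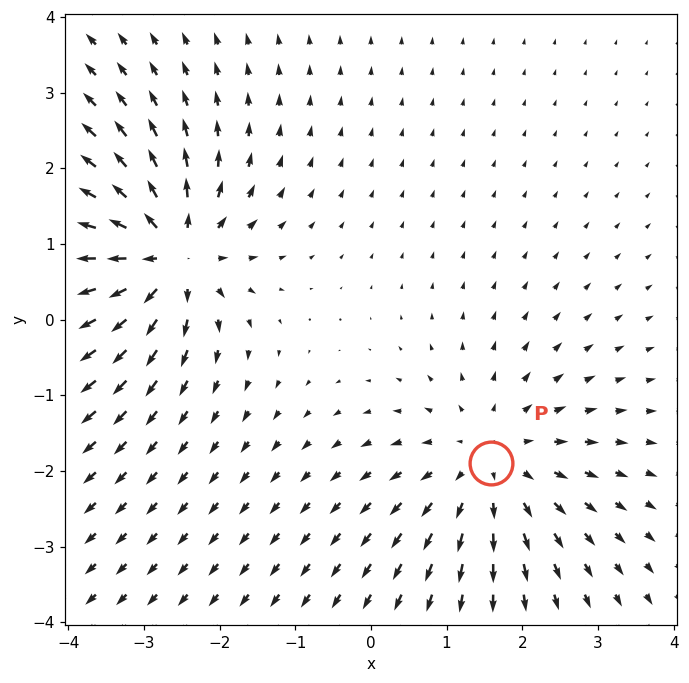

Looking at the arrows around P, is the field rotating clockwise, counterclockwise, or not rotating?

not rotating

Near P at (1.6, -1.9) the arrows show no circulation. The curl there is ≈0.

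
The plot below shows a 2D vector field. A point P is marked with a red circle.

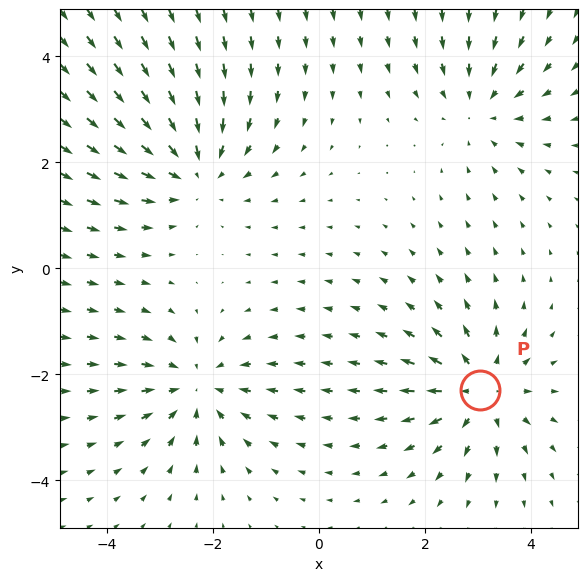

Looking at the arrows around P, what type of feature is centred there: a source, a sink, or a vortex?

At P (3.0, -2.3) the arrows spread outward. Divergence about +4, curl ≈0 — positive divergence with near-zero curl is a source.

source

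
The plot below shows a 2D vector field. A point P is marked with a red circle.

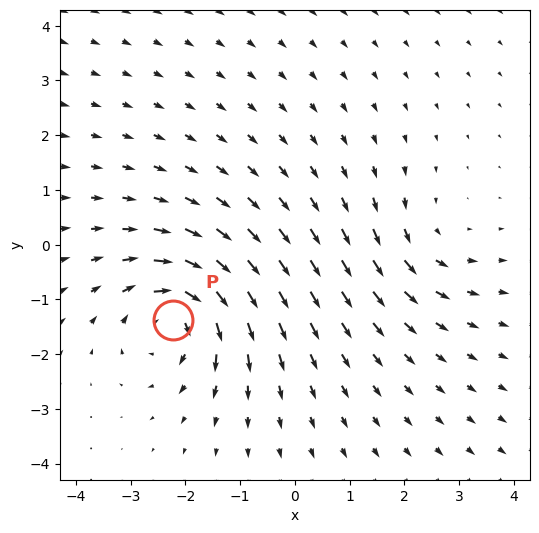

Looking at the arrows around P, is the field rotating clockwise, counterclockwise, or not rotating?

clockwise

Near P at (-2.2, -1.4) the arrows circulate clockwise. The curl (z-component) there is about -6; negative curl means clockwise rotation.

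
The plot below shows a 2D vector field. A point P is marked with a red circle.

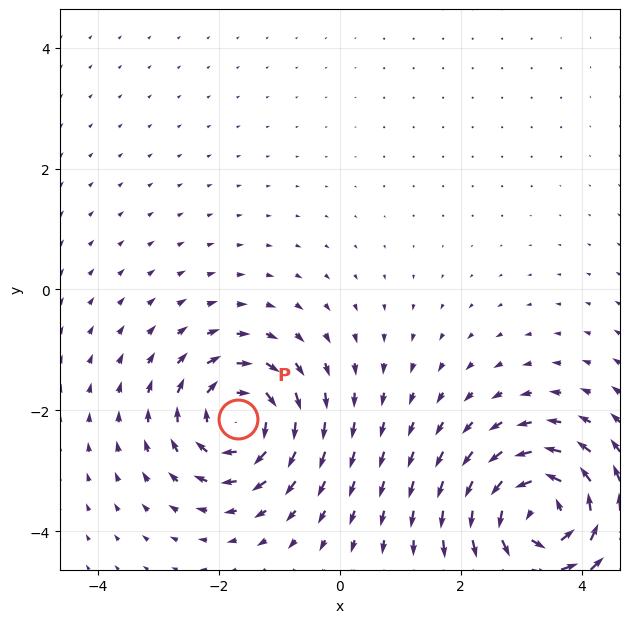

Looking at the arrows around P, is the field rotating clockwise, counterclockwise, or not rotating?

Near P at (-1.7, -2.1) the arrows circulate clockwise. The curl (z-component) there is about -5; negative curl means clockwise rotation.

clockwise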